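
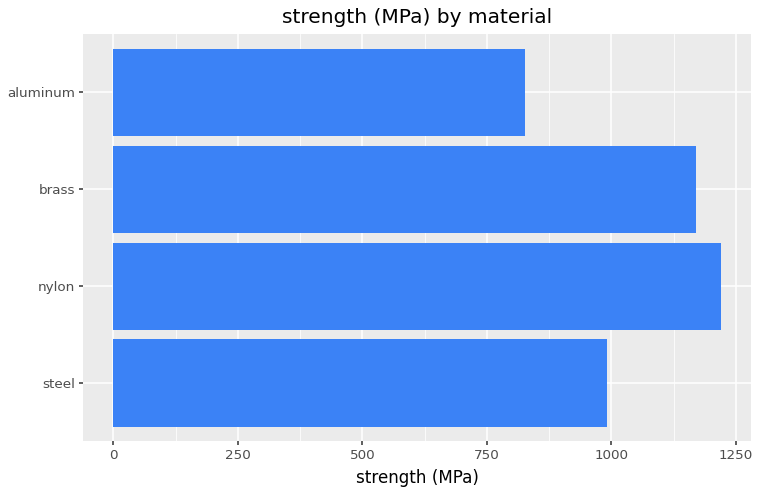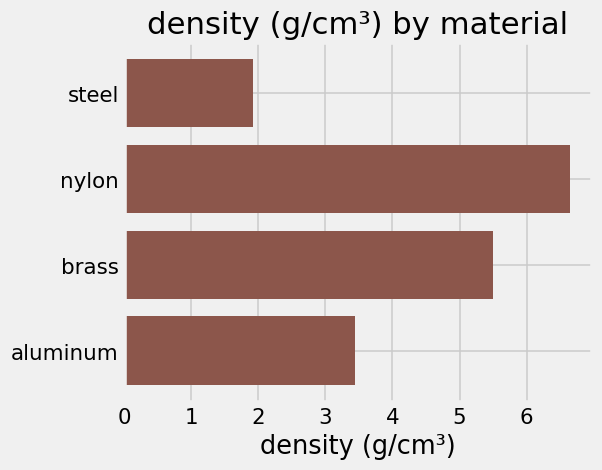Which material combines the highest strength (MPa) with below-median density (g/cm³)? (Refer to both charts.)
steel

Chart 2 median density (g/cm³) ≈ 4; below-median materials: steel, aluminum. Among those, steel has the highest strength (MPa) (≈ 1000).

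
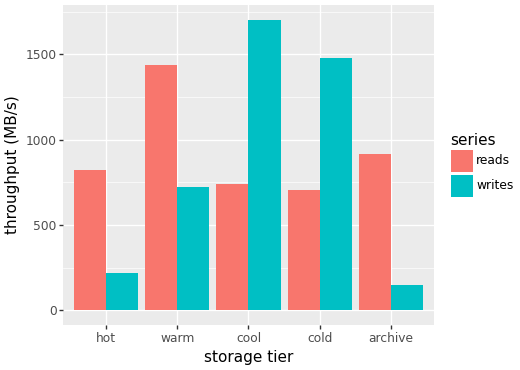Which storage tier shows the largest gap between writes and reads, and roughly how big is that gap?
cool: writes ≈ 1800, reads ≈ 800 → gap ≈ 1000. Next-largest (cold) is only ≈ 600.

cool, ≈ 1000 MB/s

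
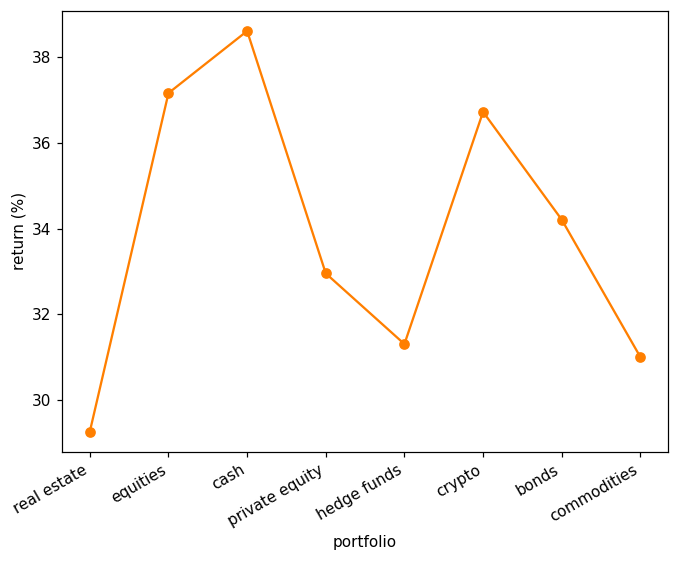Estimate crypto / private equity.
crypto ≈ 37, private equity ≈ 33; 37/33 ≈ 1.12.

≈ 1.12×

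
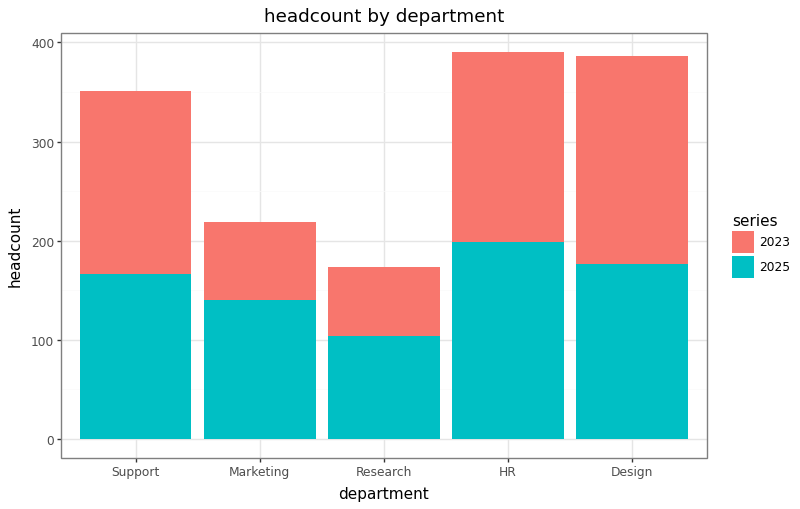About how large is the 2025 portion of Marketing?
≈ 150

2025 top ≈ 150, bottom ≈ 0; segment ≈ 150.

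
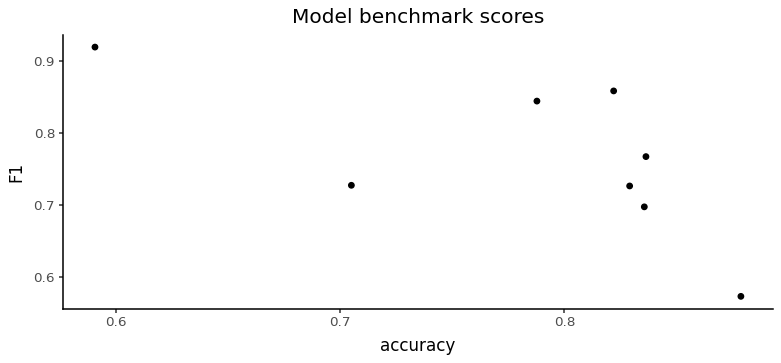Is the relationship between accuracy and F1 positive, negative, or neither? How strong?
negative, moderate

Points are negatively correlated; moderate (|r| ≈ 0.6).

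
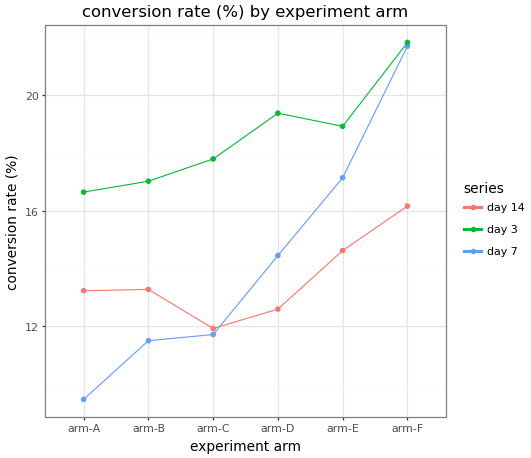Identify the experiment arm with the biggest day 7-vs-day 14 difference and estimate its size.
arm-F: day 7 ≈ 22, day 14 ≈ 16 → gap ≈ 6. Next-largest (arm-A) is only ≈ 4.

arm-F, ≈ 6 %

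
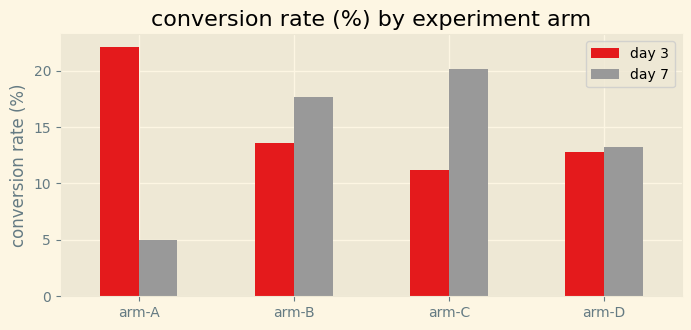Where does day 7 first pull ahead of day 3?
arm-A: day 7 ≈ 4 vs day 3 ≈ 22 (not yet); arm-B: day 7 ≈ 18 vs day 3 ≈ 14 (first crossover).

arm-B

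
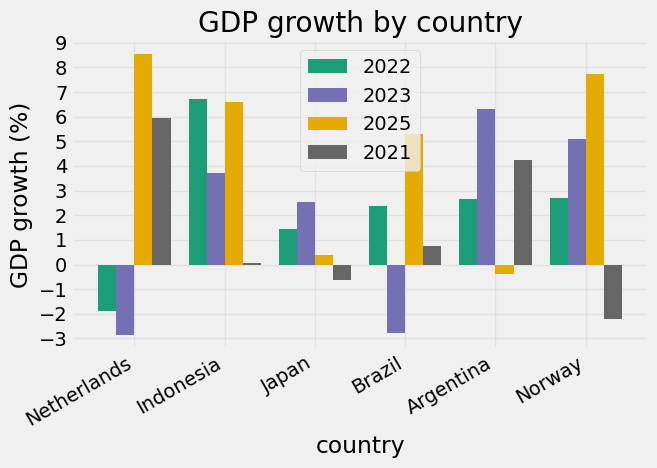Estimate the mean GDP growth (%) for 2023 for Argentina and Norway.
(6 + 5) / 2 ≈ 6.

≈ 6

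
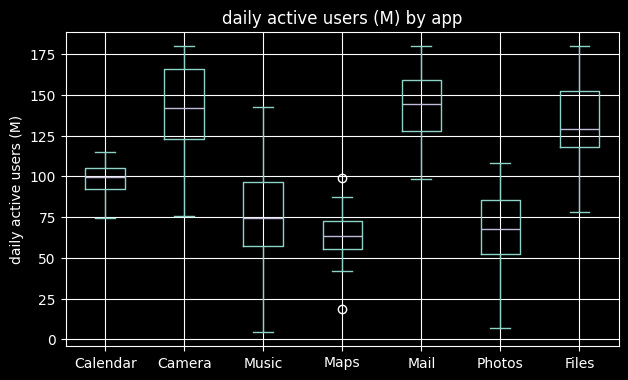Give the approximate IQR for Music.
Q3 ≈ 100, Q1 ≈ 60; IQR ≈ 40.

≈ 40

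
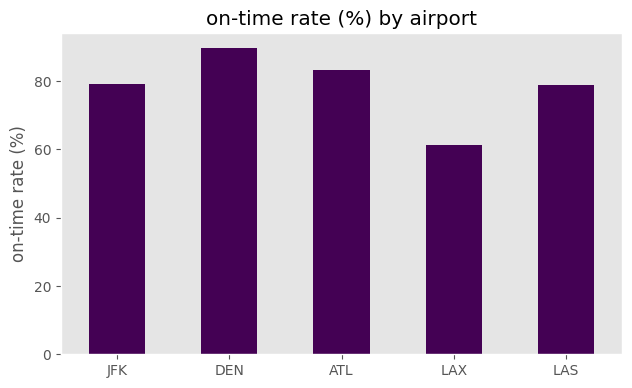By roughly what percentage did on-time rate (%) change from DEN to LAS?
DEN ≈ 90, LAS ≈ 80; (80 − 90) / 90 ≈ -11.1%.

≈ -11.1%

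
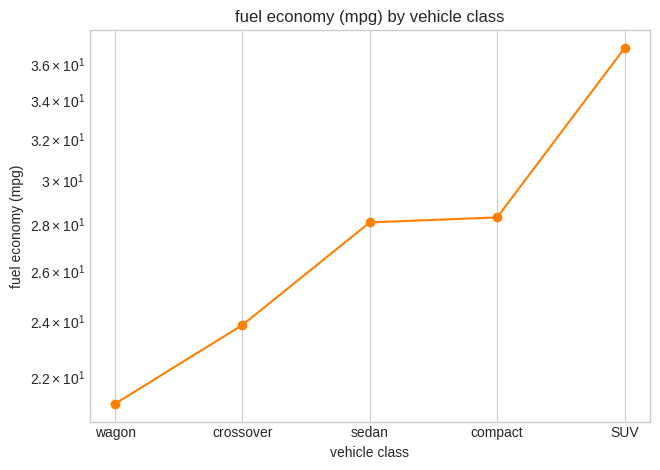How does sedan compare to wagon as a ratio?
≈ 1.27×

sedan ≈ 28, wagon ≈ 22; 28/22 ≈ 1.27.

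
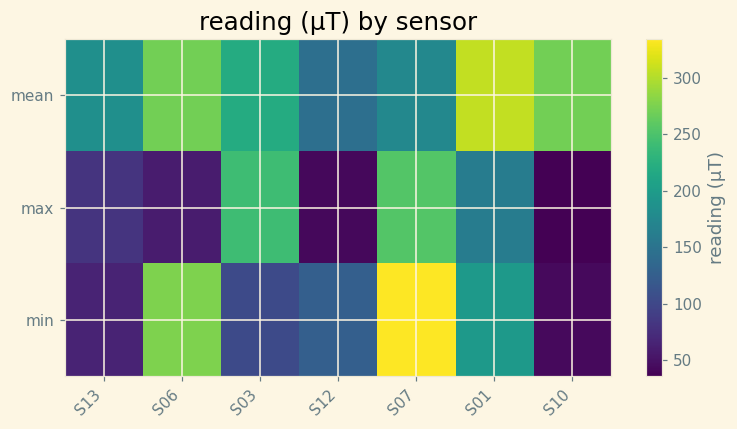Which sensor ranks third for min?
Top 4 for min: S07 ≈ 325, S06 ≈ 275, S01 ≈ 200, S12 ≈ 125.

S01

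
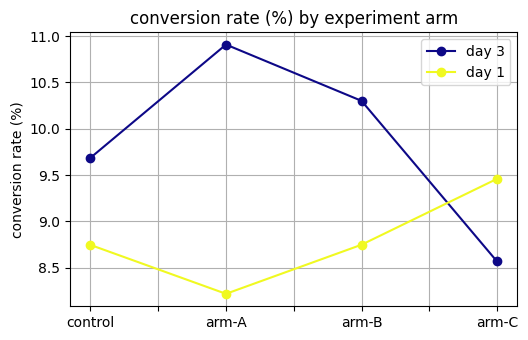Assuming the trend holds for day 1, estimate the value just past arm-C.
≈ 10.25

Last three: 8.0, 8.5, 9.5 → slope ≈ 0.75/step → next ≈ 10.25.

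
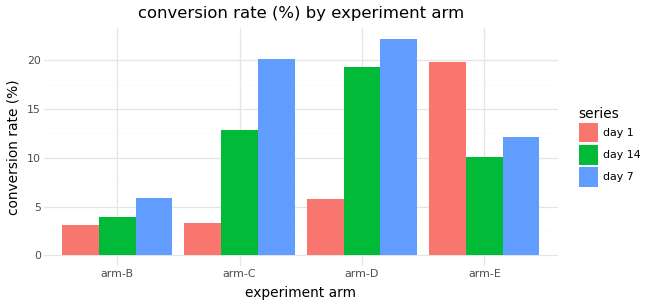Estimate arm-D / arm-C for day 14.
arm-D ≈ 20, arm-C ≈ 12; 20/12 ≈ 1.67.

≈ 1.67×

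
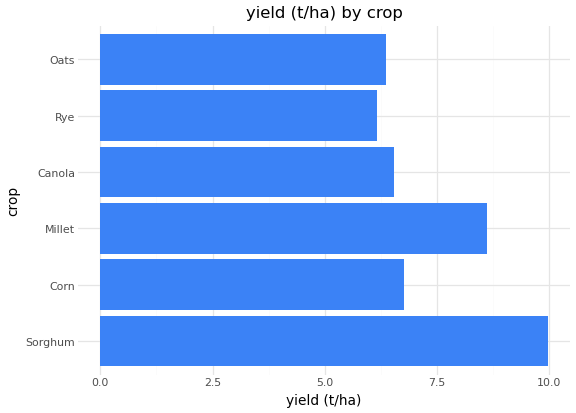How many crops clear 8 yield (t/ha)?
2

Above 8: Sorghum, Millet.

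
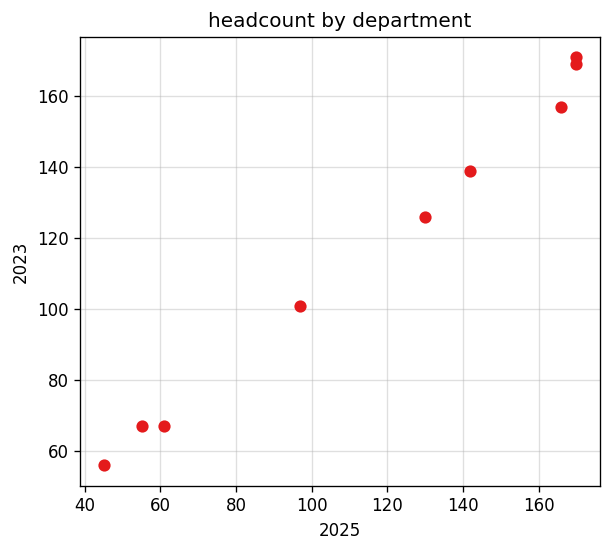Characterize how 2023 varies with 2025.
positive, strong

Points are positively correlated; strong (|r| ≈ 1.0).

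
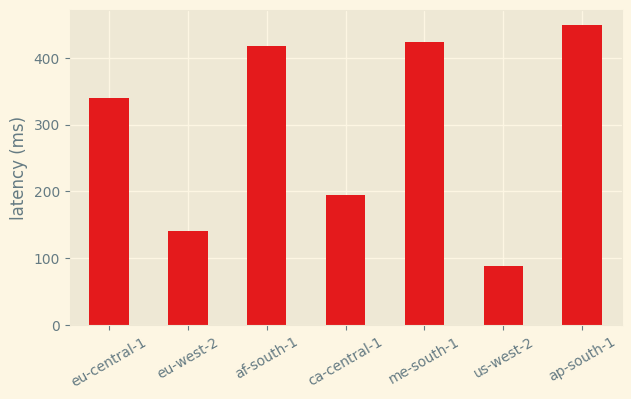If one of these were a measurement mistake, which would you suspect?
us-west-2 ≈ 100; the rest sit between ≈ 150 and ≈ 450.

us-west-2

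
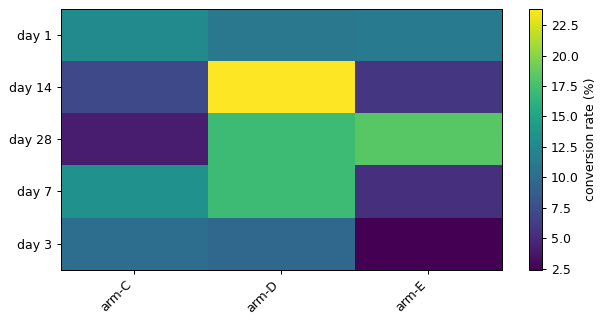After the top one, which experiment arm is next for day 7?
Top 3 for day 7: arm-D ≈ 18, arm-C ≈ 14, arm-E ≈ 6.

arm-C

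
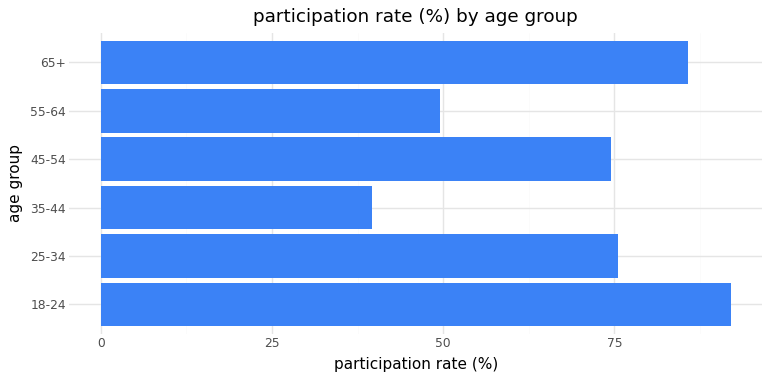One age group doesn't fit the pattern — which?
35-44 ≈ 40; the rest sit between ≈ 50 and ≈ 90.

35-44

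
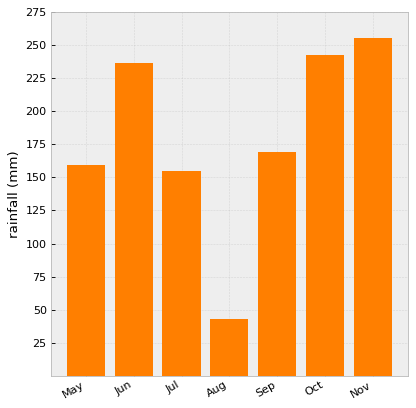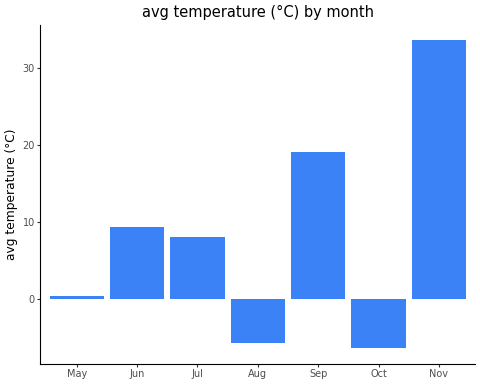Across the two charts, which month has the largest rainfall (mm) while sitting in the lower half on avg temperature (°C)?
Chart 2 median avg temperature (°C) ≈ 10; below-median months: May, Aug, Oct. Among those, Oct has the highest rainfall (mm) (≈ 250).

Oct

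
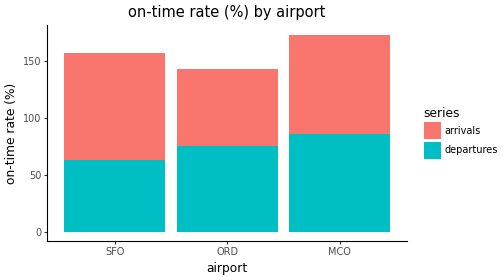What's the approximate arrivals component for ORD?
arrivals top ≈ 140, bottom ≈ 80; segment ≈ 60.

≈ 60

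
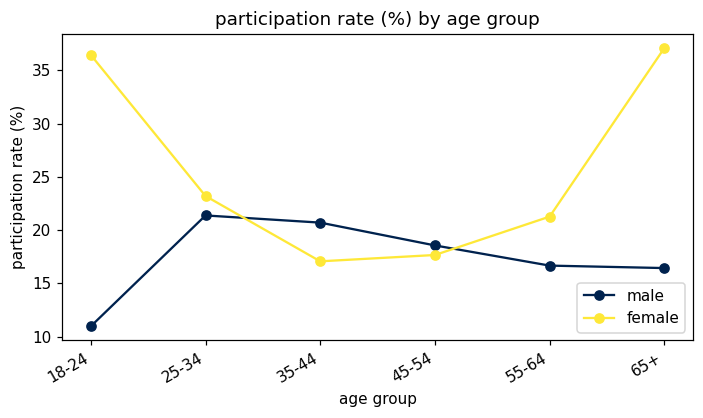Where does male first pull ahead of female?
35-44

25-34: male ≈ 20 vs female ≈ 25 (not yet); 35-44: male ≈ 20 vs female ≈ 15 (first crossover).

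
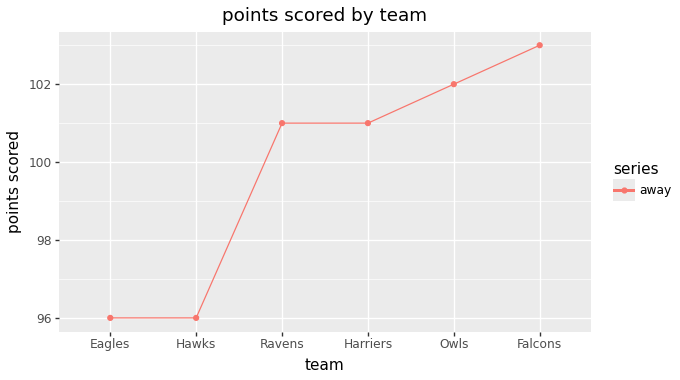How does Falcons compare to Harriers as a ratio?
≈ 1.02×

Falcons ≈ 103, Harriers ≈ 101; 103/101 ≈ 1.02.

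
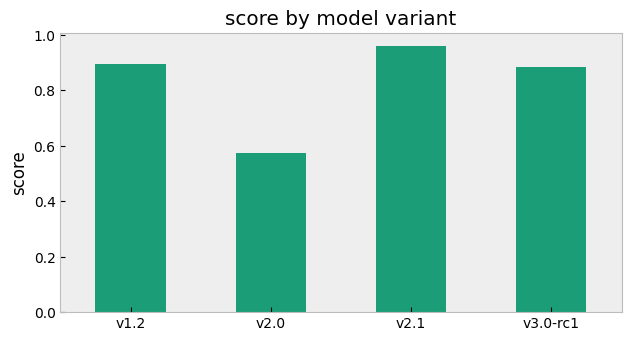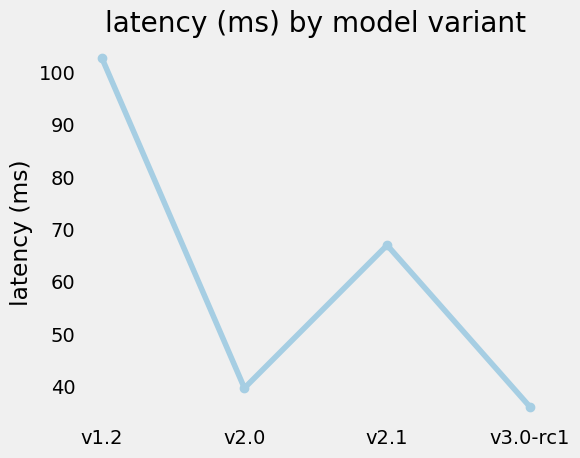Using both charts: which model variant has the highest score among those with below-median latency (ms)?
v3.0-rc1

Chart 2 median latency (ms) ≈ 50; below-median model variants: v2.0, v3.0-rc1. Among those, v3.0-rc1 has the highest score (≈ 0.9).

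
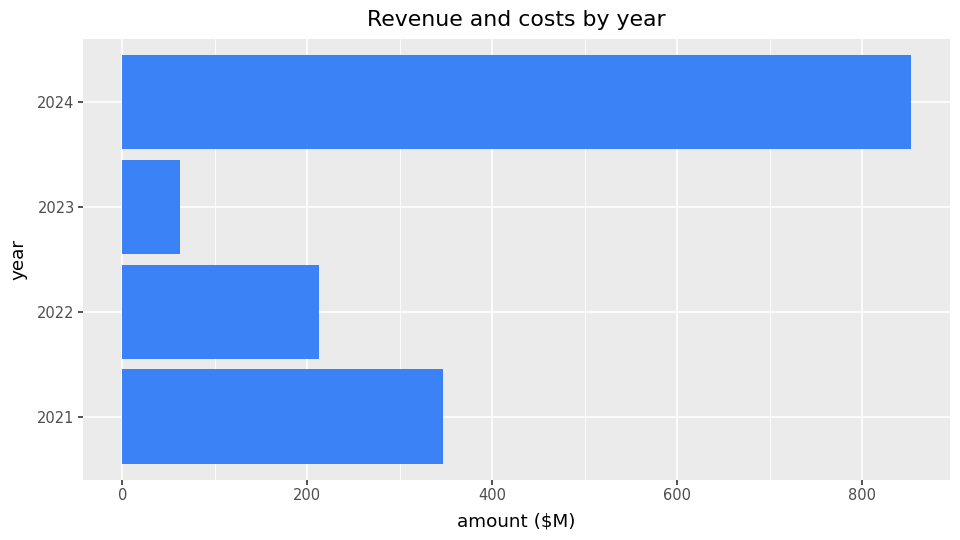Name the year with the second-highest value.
2021

Top 3: 2024 ≈ 900, 2021 ≈ 300, 2022 ≈ 200.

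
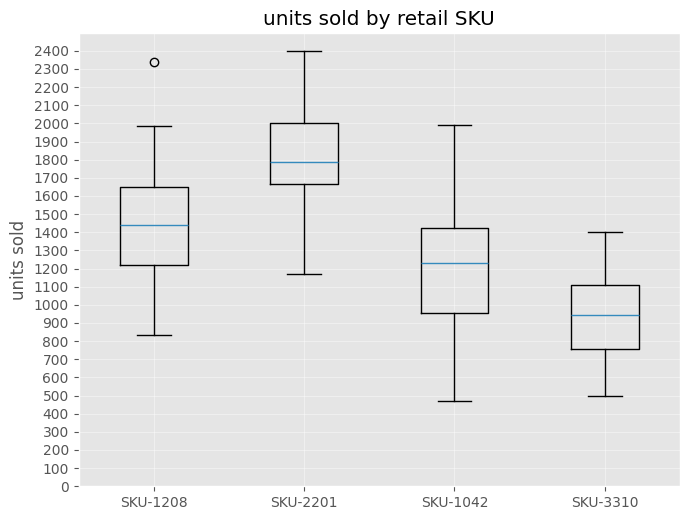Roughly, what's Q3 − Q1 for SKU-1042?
Q3 ≈ 1400, Q1 ≈ 1000; IQR ≈ 400.

≈ 400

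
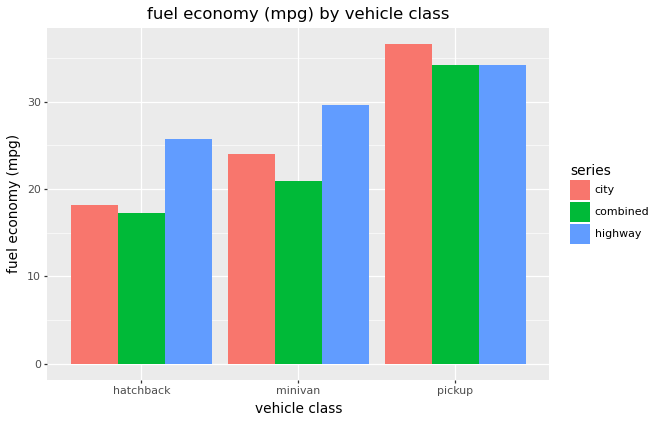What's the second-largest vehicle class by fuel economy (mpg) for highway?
minivan

Top 3 for highway: pickup ≈ 35, minivan ≈ 30, hatchback ≈ 25.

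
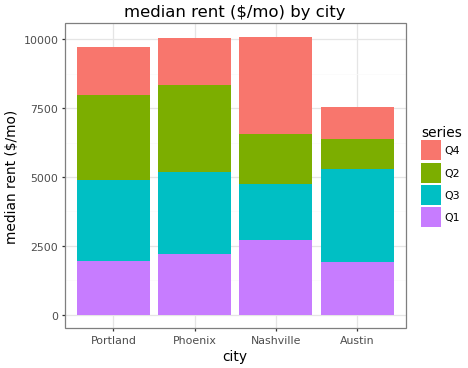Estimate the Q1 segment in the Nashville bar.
Q1 top ≈ 3000, bottom ≈ 0; segment ≈ 3000.

≈ 3000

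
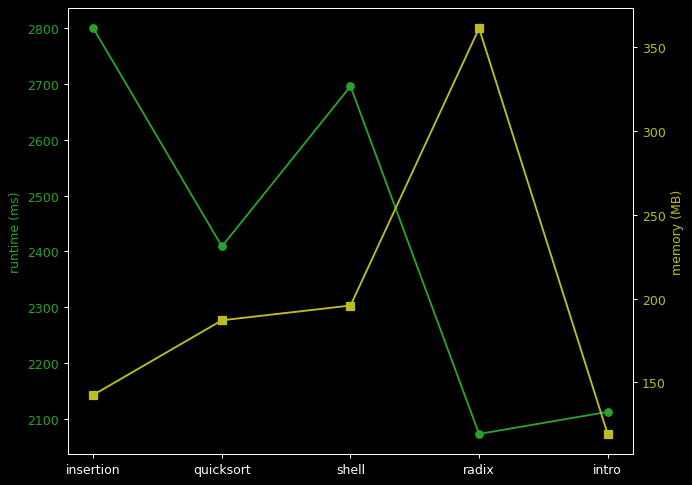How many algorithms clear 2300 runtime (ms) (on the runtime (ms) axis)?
3

Above 2300: insertion, quicksort, shell.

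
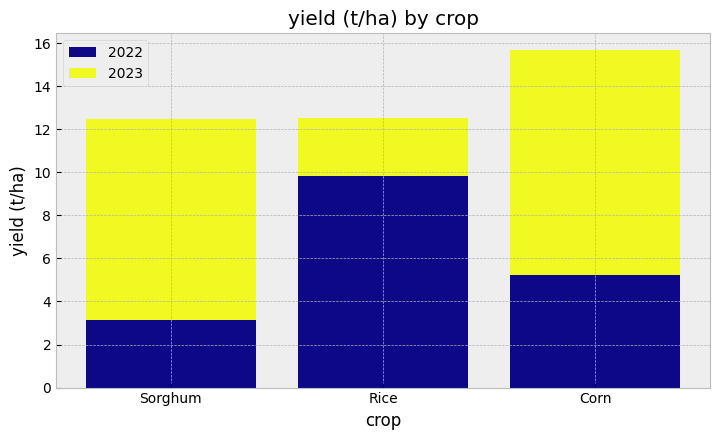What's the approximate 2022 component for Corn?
≈ 6

2022 top ≈ 6, bottom ≈ 0; segment ≈ 6.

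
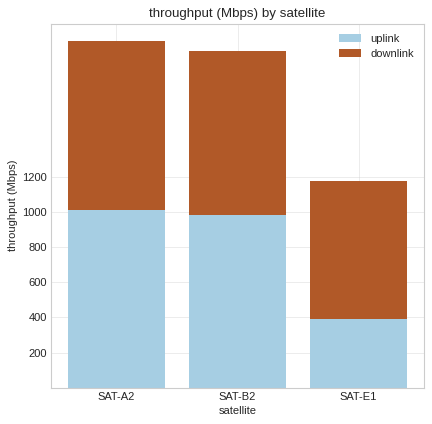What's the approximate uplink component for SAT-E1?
≈ 400

uplink top ≈ 400, bottom ≈ 0; segment ≈ 400.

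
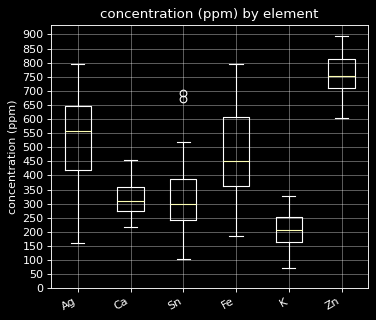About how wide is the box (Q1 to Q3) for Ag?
Q3 ≈ 650, Q1 ≈ 400; IQR ≈ 250.

≈ 250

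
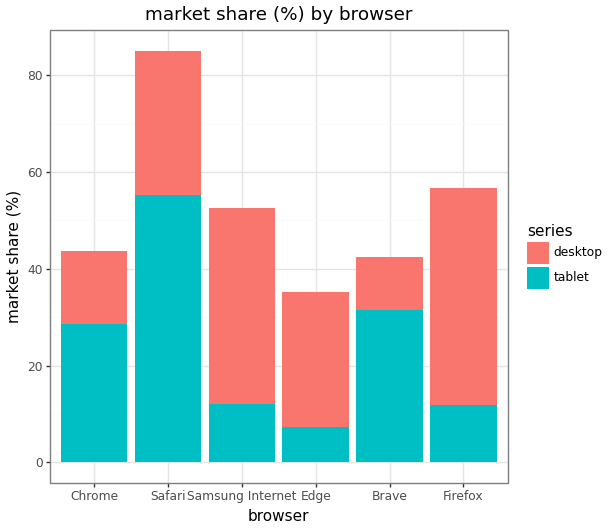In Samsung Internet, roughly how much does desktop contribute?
desktop top ≈ 50, bottom ≈ 10; segment ≈ 40.

≈ 40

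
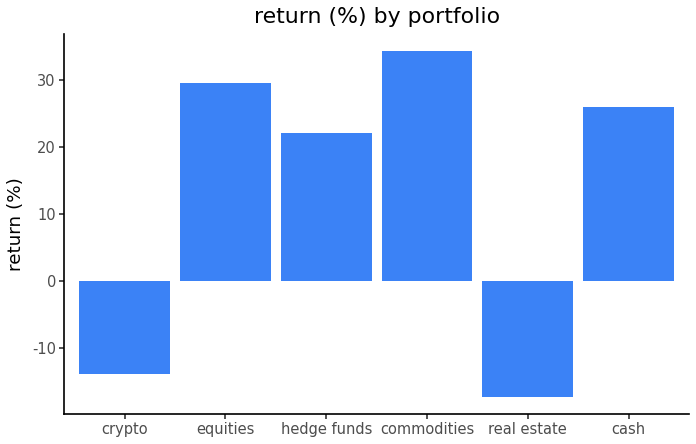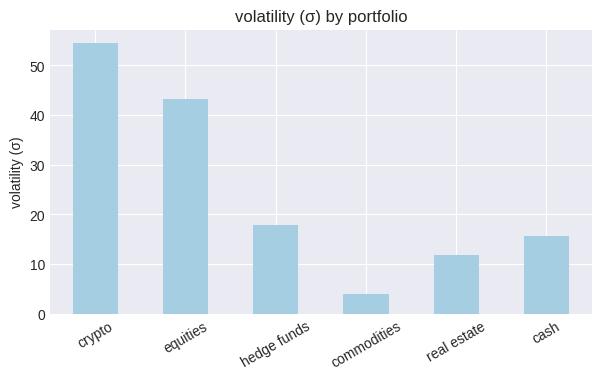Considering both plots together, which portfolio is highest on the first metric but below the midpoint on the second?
Chart 2 median volatility (σ) ≈ 15; below-median portfolios: commodities, real estate, cash. Among those, commodities has the highest return (%) (≈ 35).

commodities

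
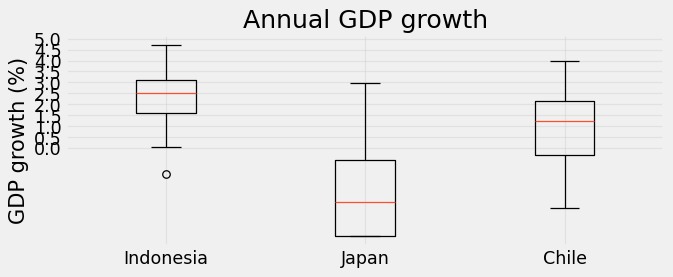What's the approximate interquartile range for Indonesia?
Q3 ≈ 3.0, Q1 ≈ 1.5; IQR ≈ 1.5.

≈ 1.5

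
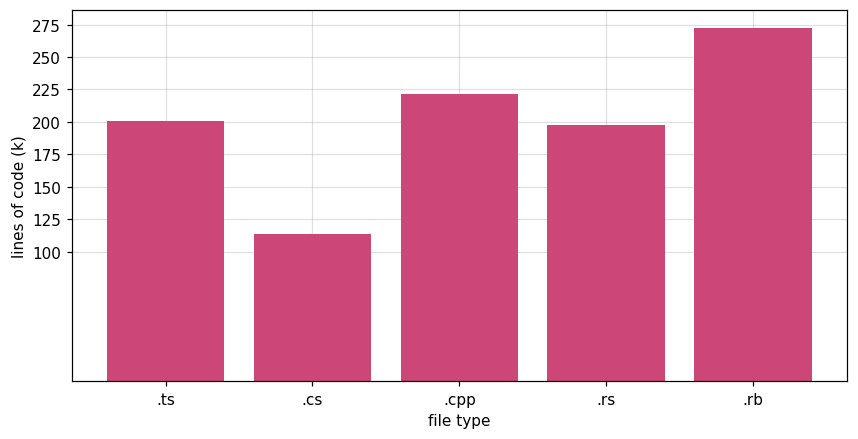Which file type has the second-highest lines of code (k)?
Top 3: .rb ≈ 275, .cpp ≈ 225, .ts ≈ 200.

.cpp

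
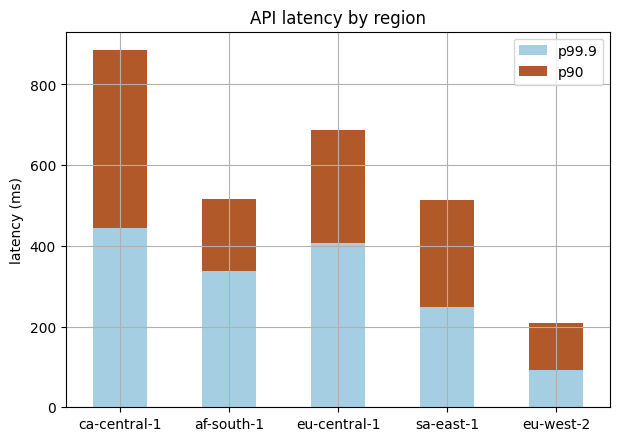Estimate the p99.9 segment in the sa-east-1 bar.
p99.9 top ≈ 200, bottom ≈ 0; segment ≈ 200.

≈ 200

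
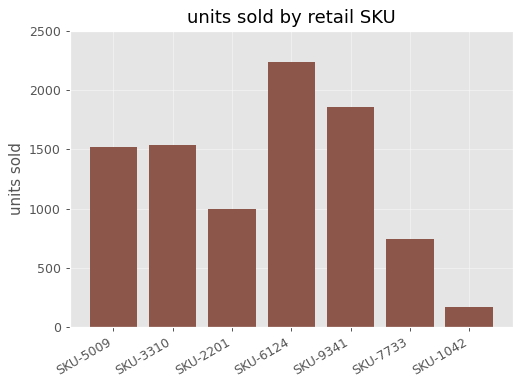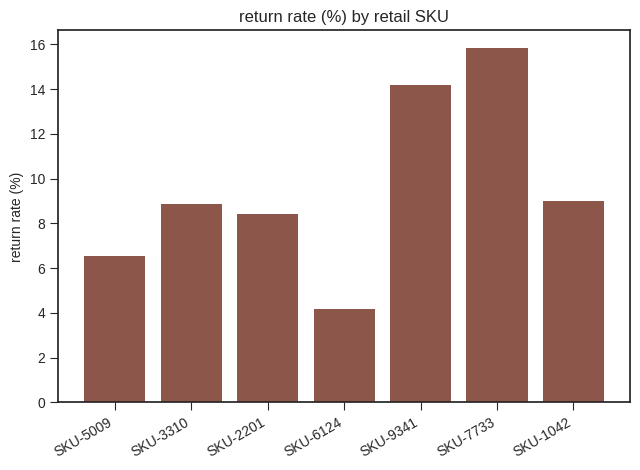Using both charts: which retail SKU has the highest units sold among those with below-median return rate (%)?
SKU-6124

Chart 2 median return rate (%) ≈ 8; below-median retail SKUs: SKU-5009, SKU-2201, SKU-6124. Among those, SKU-6124 has the highest units sold (≈ 2000).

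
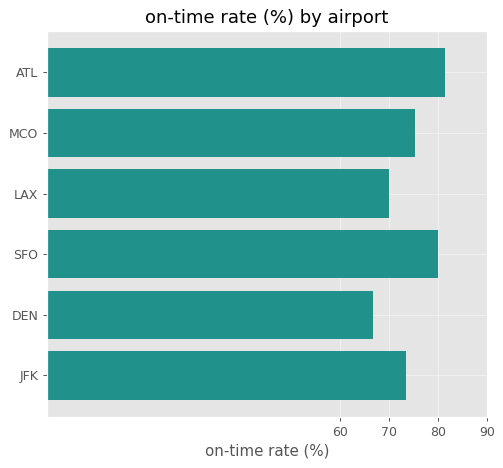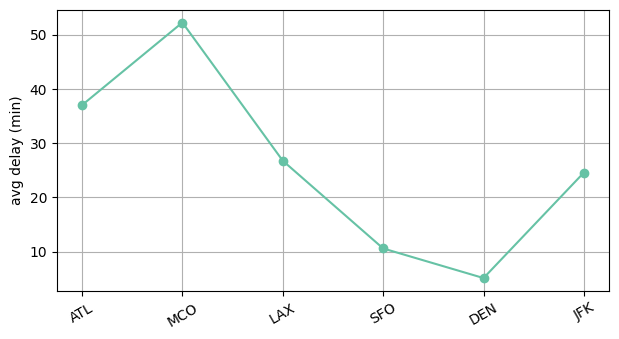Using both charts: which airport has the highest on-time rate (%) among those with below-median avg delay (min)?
SFO

Chart 2 median avg delay (min) ≈ 25; below-median airports: SFO, DEN, JFK. Among those, SFO has the highest on-time rate (%) (≈ 80).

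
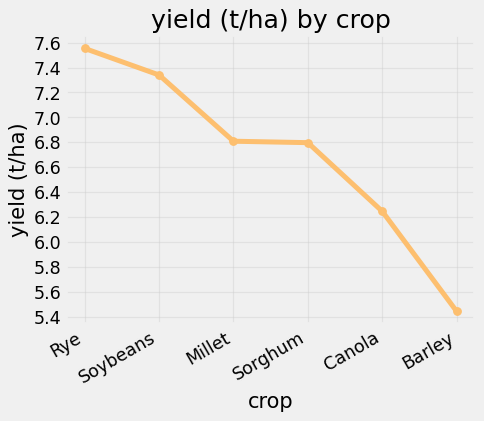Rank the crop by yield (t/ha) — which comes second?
Soybeans

Top 3: Rye ≈ 7.6, Soybeans ≈ 7.4, Millet ≈ 6.8.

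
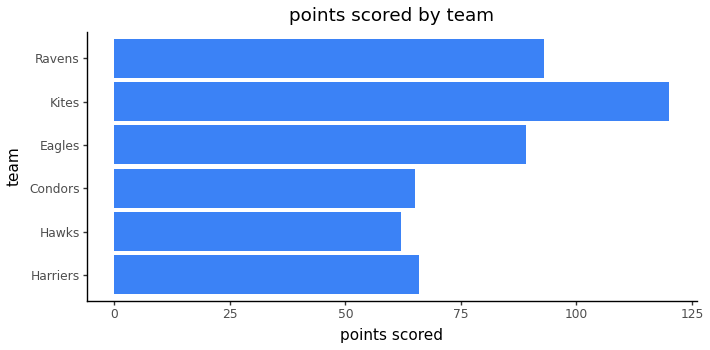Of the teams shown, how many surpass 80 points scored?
Above 80: Eagles, Kites, Ravens.

3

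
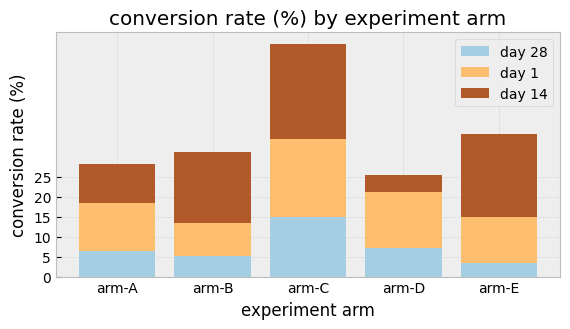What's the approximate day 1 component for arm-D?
day 1 top ≈ 20, bottom ≈ 5; segment ≈ 15.

≈ 15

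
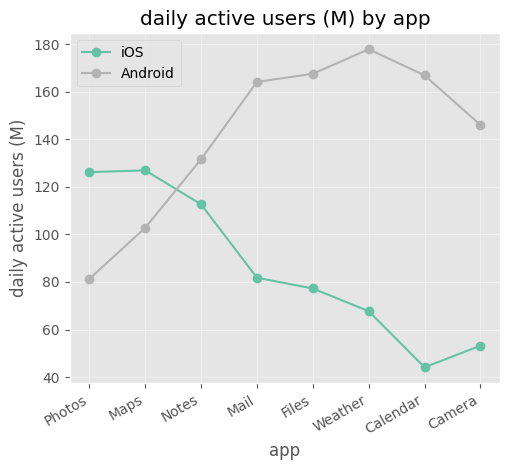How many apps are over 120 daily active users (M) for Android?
Above 120: Notes, Mail, Files, Weather, Calendar, Camera.

6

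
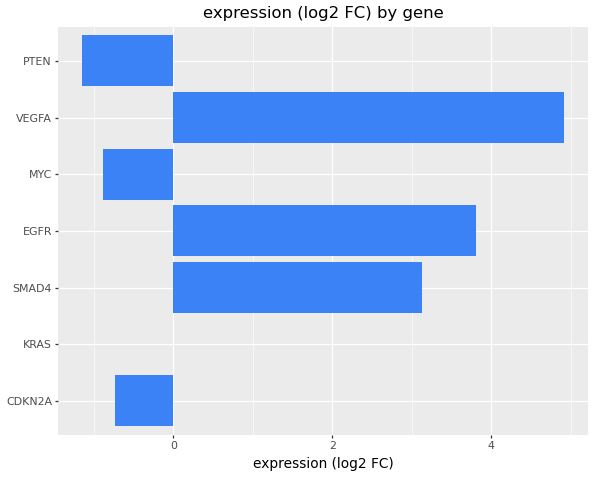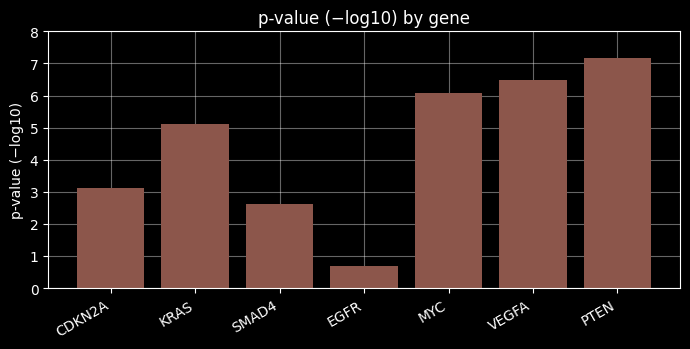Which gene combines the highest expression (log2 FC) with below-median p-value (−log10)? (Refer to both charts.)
Chart 2 median p-value (−log10) ≈ 5; below-median genes: CDKN2A, SMAD4, EGFR. Among those, EGFR has the highest expression (log2 FC) (≈ 4).

EGFR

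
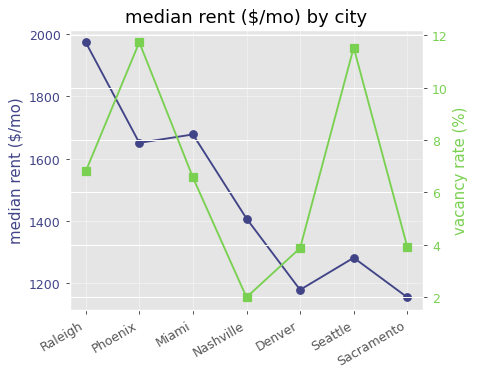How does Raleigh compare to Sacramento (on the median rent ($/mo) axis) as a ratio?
≈ 1.67×

Raleigh ≈ 2000, Sacramento ≈ 1200; 2000/1200 ≈ 1.67.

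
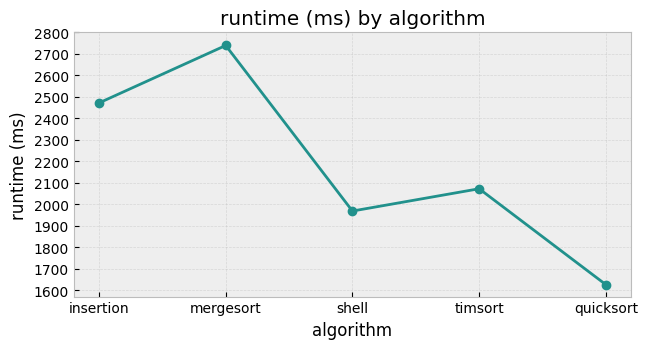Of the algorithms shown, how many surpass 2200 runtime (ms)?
2

Above 2200: insertion, mergesort.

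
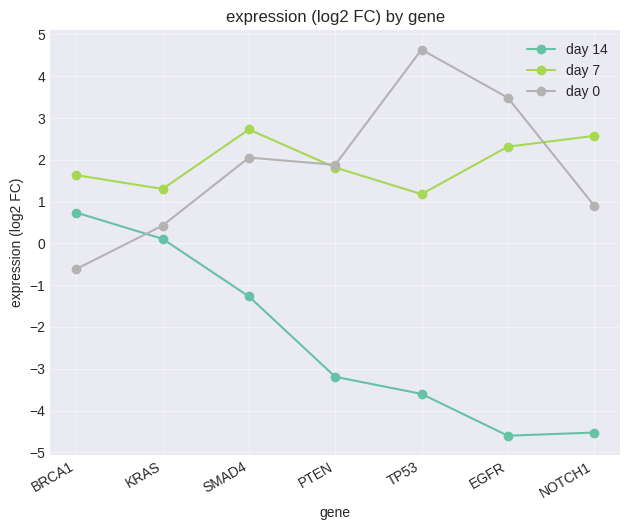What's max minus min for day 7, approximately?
≈ 2

Max SMAD4 ≈ 3, min TP53 ≈ 1; range ≈ 2.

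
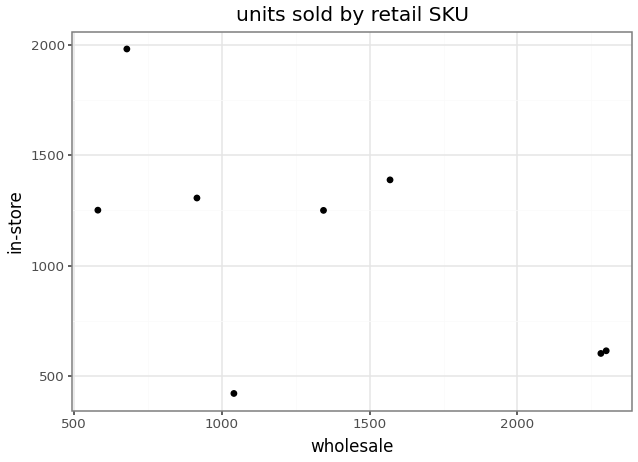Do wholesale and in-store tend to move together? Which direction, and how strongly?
Points are negatively correlated; moderate (|r| ≈ 0.6).

negative, moderate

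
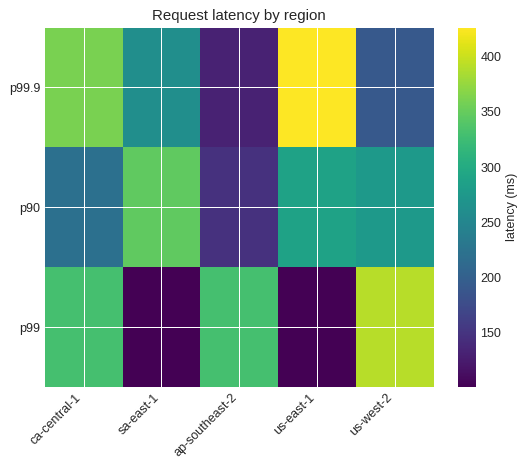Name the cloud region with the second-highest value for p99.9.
Top 3 for p99.9: us-east-1 ≈ 450, ca-central-1 ≈ 350, sa-east-1 ≈ 250.

ca-central-1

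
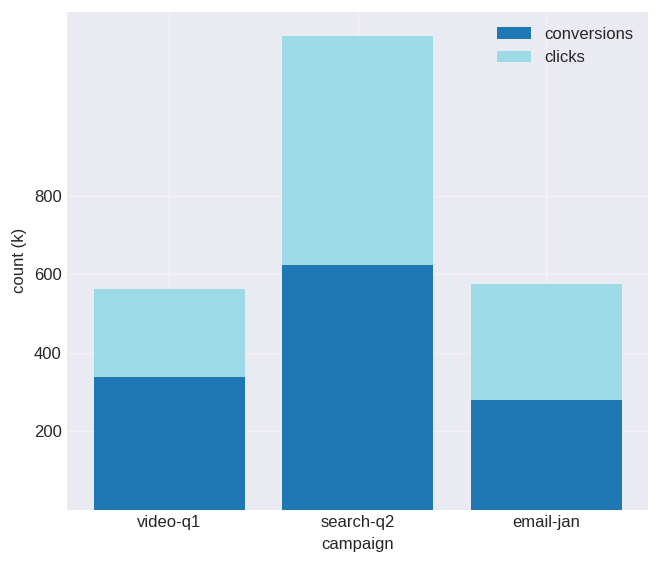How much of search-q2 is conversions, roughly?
conversions top ≈ 600, bottom ≈ 0; segment ≈ 600.

≈ 600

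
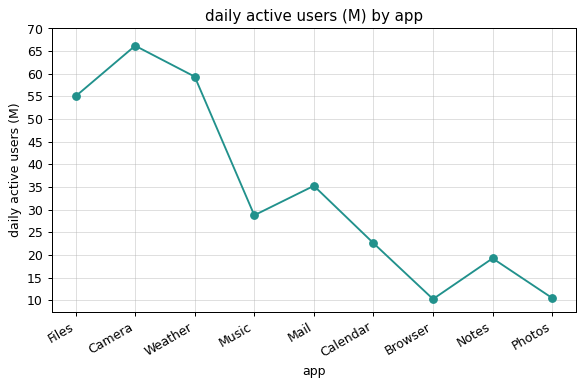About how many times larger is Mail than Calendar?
Mail ≈ 35, Calendar ≈ 25; 35/25 ≈ 1.4.

≈ 1.4×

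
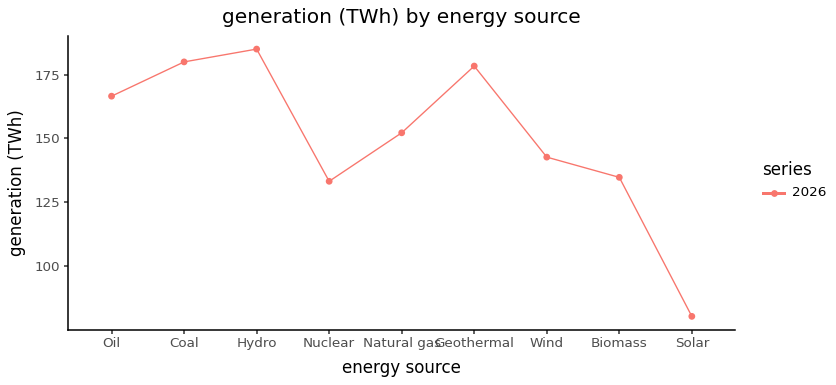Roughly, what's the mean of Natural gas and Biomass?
(150 + 130) / 2 ≈ 140.

≈ 140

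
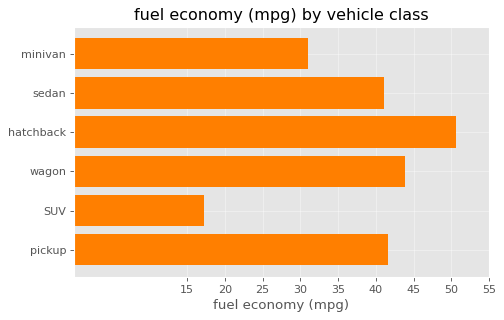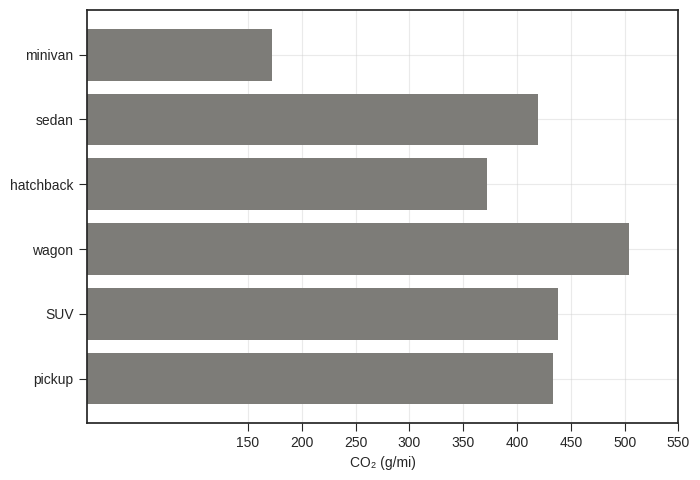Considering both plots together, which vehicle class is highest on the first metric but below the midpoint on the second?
Chart 2 median CO₂ (g/mi) ≈ 450; below-median vehicle classes: minivan, sedan, hatchback. Among those, hatchback has the highest fuel economy (mpg) (≈ 50).

hatchback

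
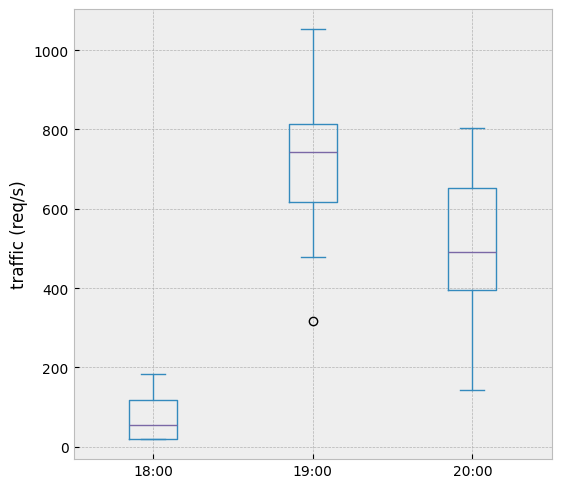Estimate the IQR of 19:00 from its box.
Q3 ≈ 800, Q1 ≈ 600; IQR ≈ 200.

≈ 200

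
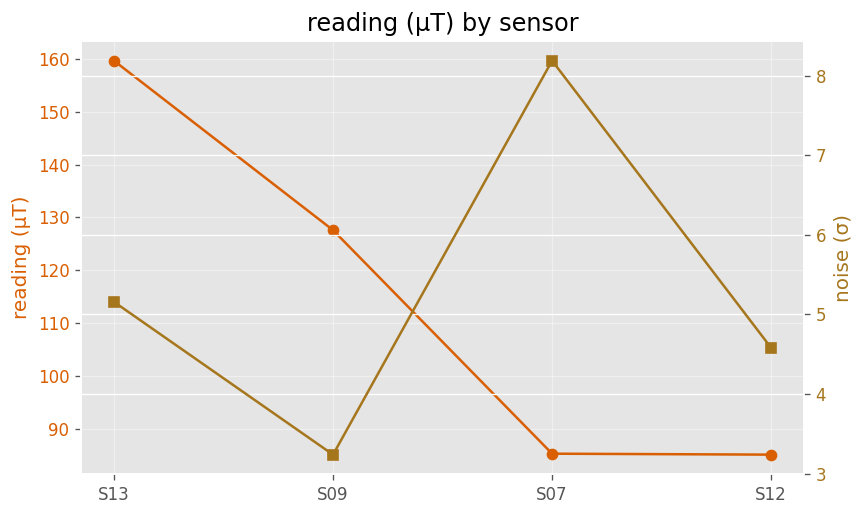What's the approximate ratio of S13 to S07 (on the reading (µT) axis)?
≈ 1.78×

S13 ≈ 160, S07 ≈ 90; 160/90 ≈ 1.78.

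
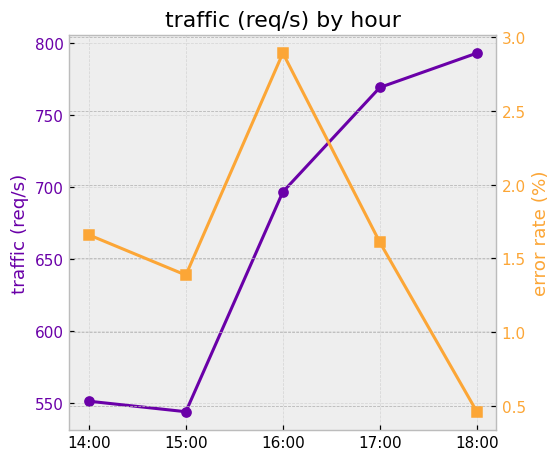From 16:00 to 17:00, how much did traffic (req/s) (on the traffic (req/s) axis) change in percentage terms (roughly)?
≈ +10.7%

16:00 ≈ 700, 17:00 ≈ 775; (775 − 700) / 700 ≈ +10.7%.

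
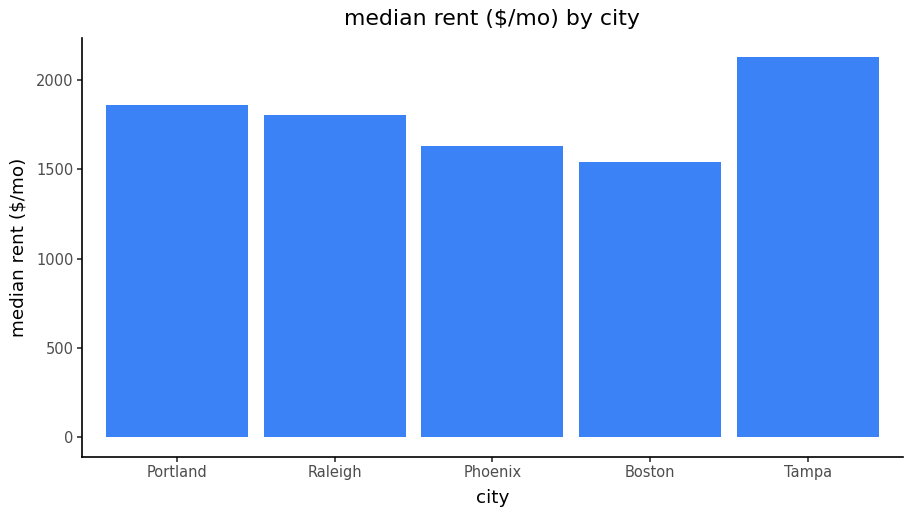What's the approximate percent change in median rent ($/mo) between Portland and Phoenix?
Portland ≈ 1800, Phoenix ≈ 1600; (1600 − 1800) / 1800 ≈ -11.1%.

≈ -11.1%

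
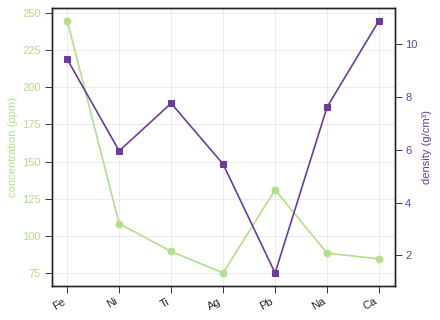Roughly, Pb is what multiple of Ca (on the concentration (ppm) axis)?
Pb ≈ 140, Ca ≈ 80; 140/80 ≈ 1.75.

≈ 1.75×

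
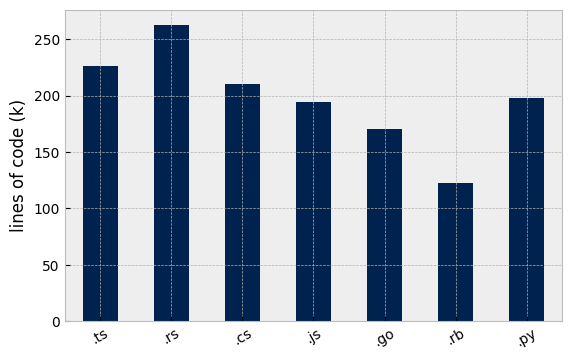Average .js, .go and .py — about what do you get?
(200 + 175 + 200) / 3 ≈ 192.

≈ 192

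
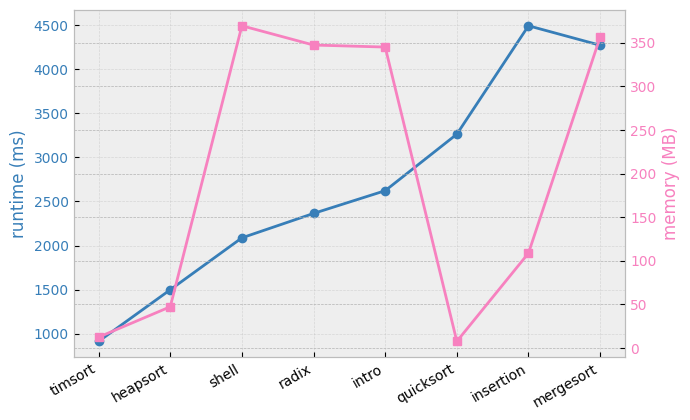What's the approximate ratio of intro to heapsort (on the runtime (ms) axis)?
≈ 1.67×

intro ≈ 2500, heapsort ≈ 1500; 2500/1500 ≈ 1.67.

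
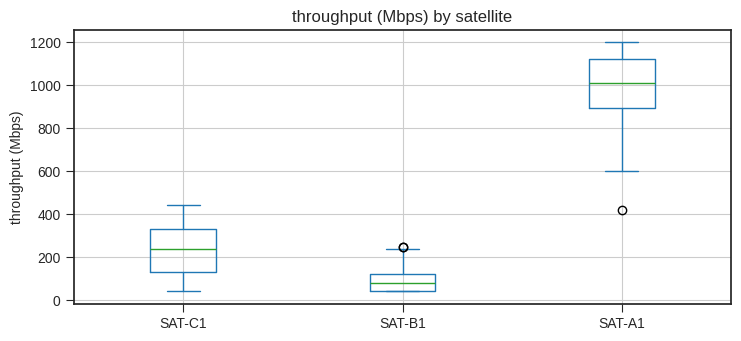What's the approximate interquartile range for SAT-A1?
≈ 200

Q3 ≈ 1100, Q1 ≈ 900; IQR ≈ 200.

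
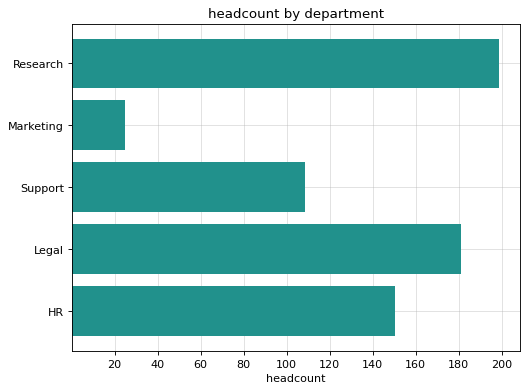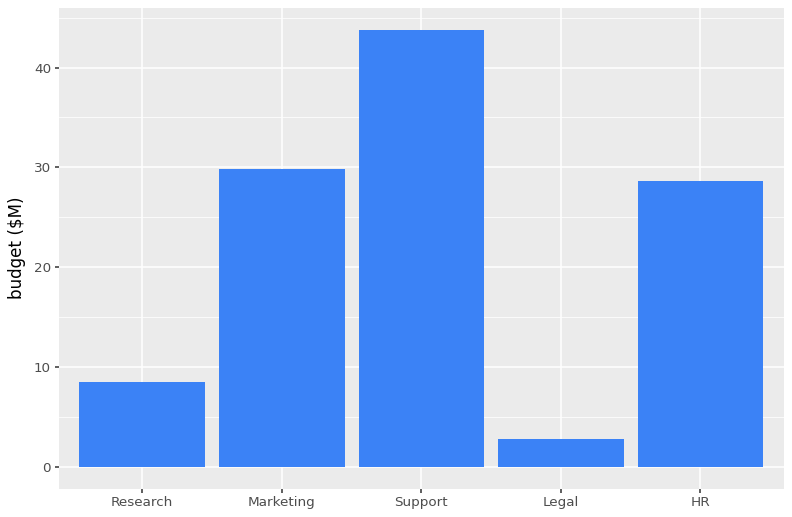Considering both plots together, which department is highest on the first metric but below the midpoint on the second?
Research

Chart 2 median budget ($M) ≈ 30; below-median departments: Research, Legal. Among those, Research has the highest headcount (≈ 200).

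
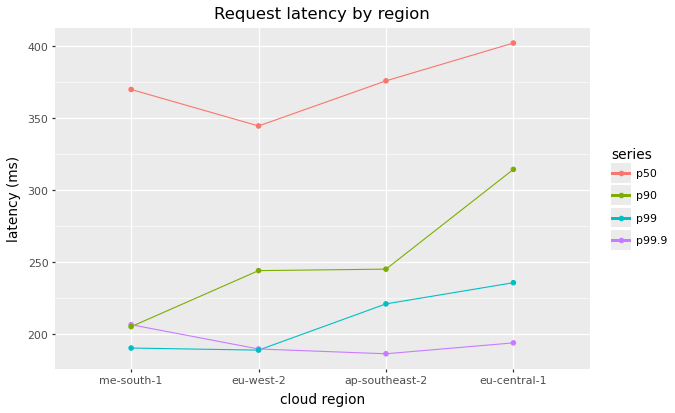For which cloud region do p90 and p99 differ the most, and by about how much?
eu-central-1, ≈ 80 ms

eu-central-1: p90 ≈ 320, p99 ≈ 240 → gap ≈ 80. Next-largest (eu-west-2) is only ≈ 60.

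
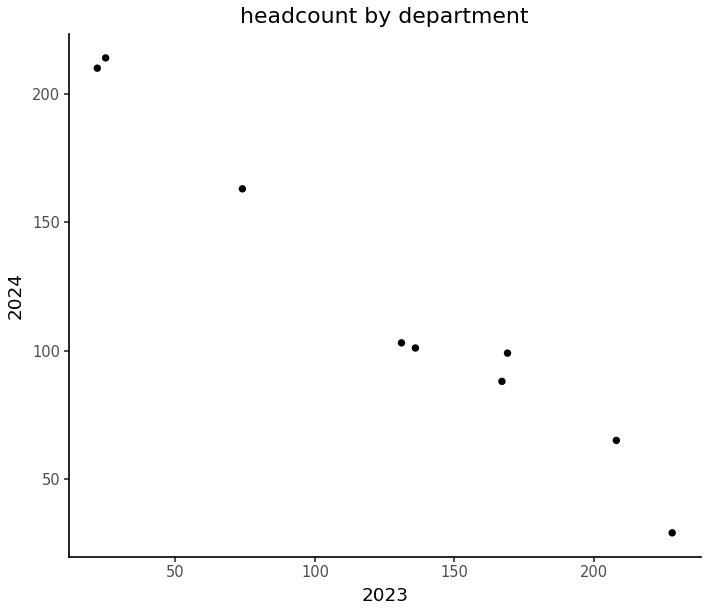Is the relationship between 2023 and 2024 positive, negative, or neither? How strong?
negative, strong

Points are negatively correlated; strong (|r| ≈ 1.0).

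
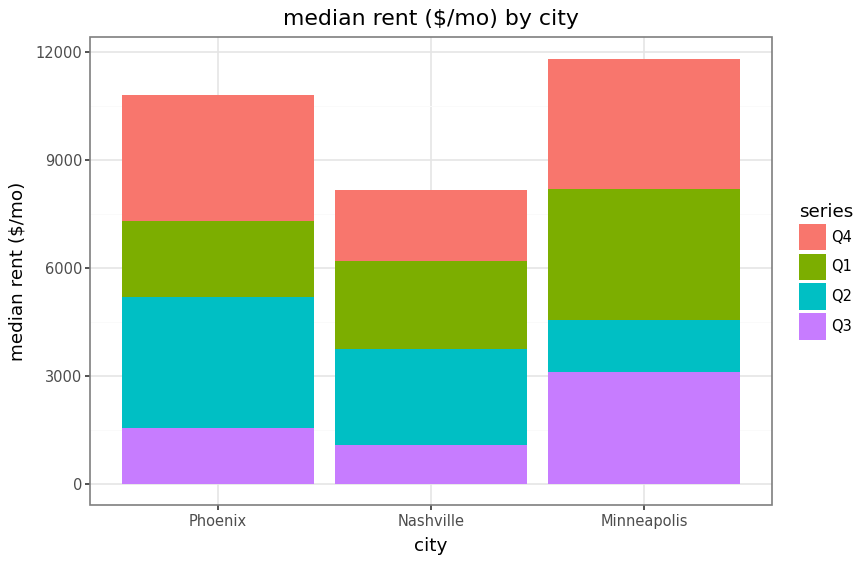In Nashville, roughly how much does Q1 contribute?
≈ 2000

Q1 top ≈ 6000, bottom ≈ 4000; segment ≈ 2000.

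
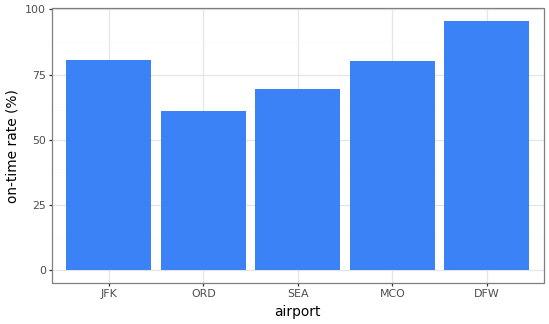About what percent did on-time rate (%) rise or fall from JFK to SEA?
JFK ≈ 80, SEA ≈ 70; (70 − 80) / 80 ≈ -12.5%.

≈ -12.5%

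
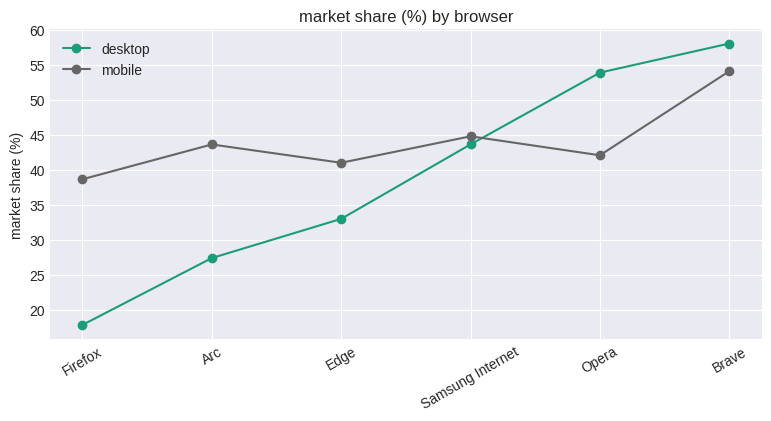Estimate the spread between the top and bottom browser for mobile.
≈ 15

Max Brave ≈ 55, min Firefox ≈ 40; range ≈ 15.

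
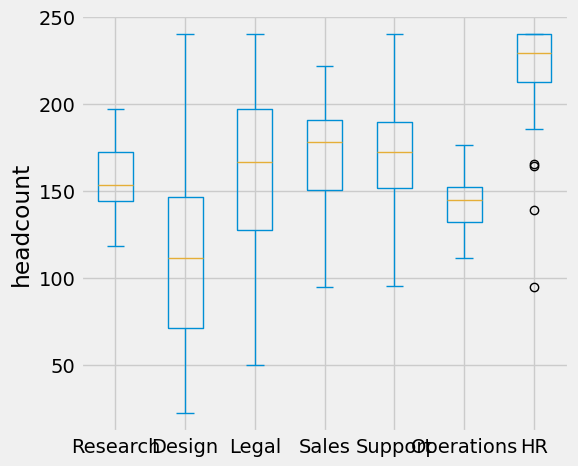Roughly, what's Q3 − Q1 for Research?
Q3 ≈ 170, Q1 ≈ 140; IQR ≈ 30.

≈ 30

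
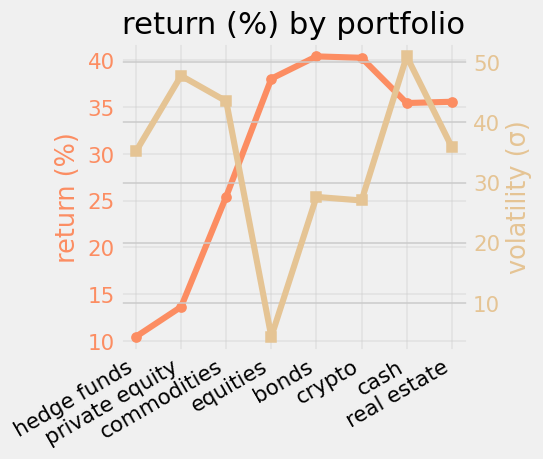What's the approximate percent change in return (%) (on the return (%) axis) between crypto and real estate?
≈ -12.5%

crypto ≈ 40, real estate ≈ 35; (35 − 40) / 40 ≈ -12.5%.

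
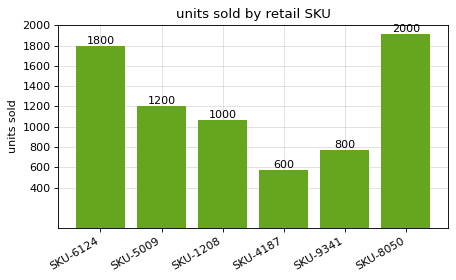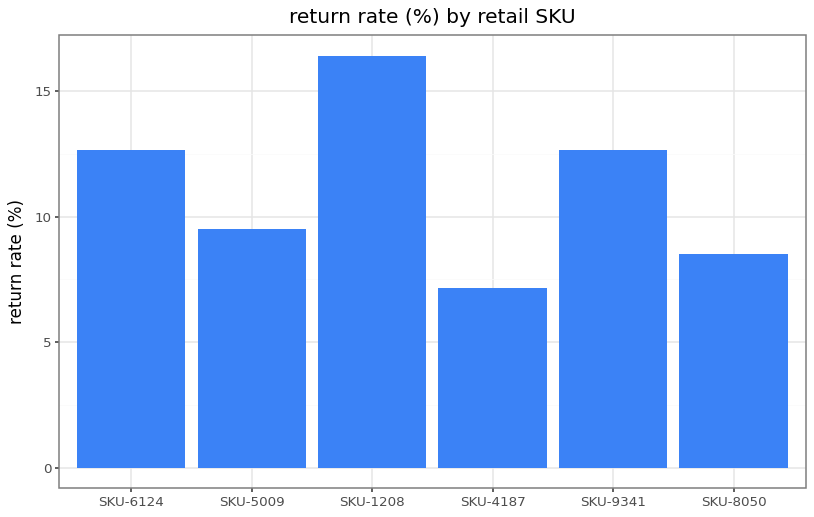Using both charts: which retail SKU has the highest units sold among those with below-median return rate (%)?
SKU-8050

Chart 2 median return rate (%) ≈ 12; below-median retail SKUs: SKU-5009, SKU-4187, SKU-8050. Among those, SKU-8050 has the highest units sold (≈ 2000).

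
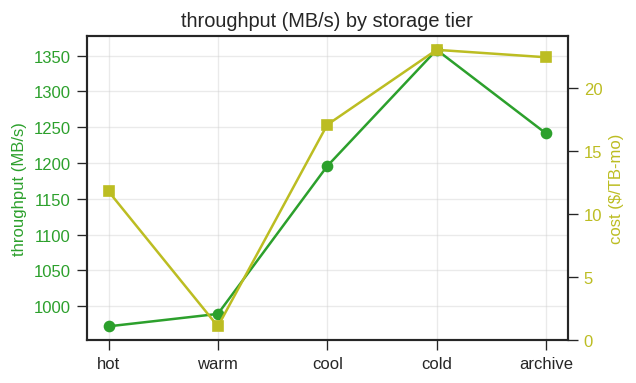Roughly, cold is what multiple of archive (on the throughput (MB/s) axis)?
≈ 1.08×

cold ≈ 1350, archive ≈ 1250; 1350/1250 ≈ 1.08.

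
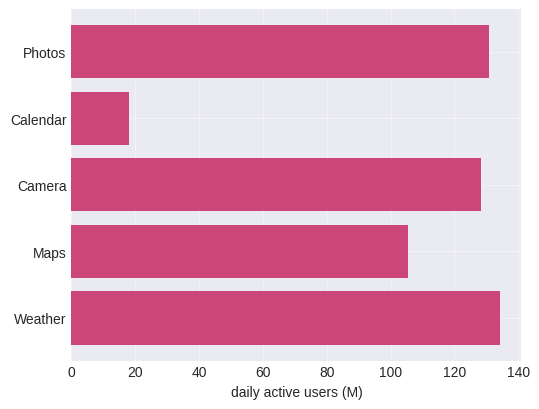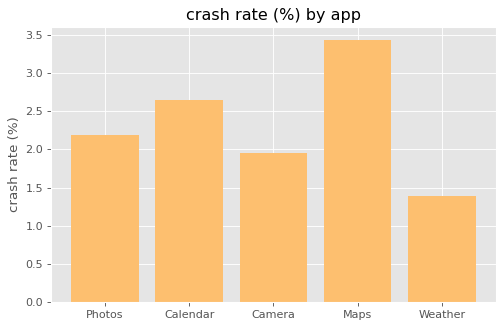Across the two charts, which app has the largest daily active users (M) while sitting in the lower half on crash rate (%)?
Weather

Chart 2 median crash rate (%) ≈ 2; below-median apps: Camera, Weather. Among those, Weather has the highest daily active users (M) (≈ 140).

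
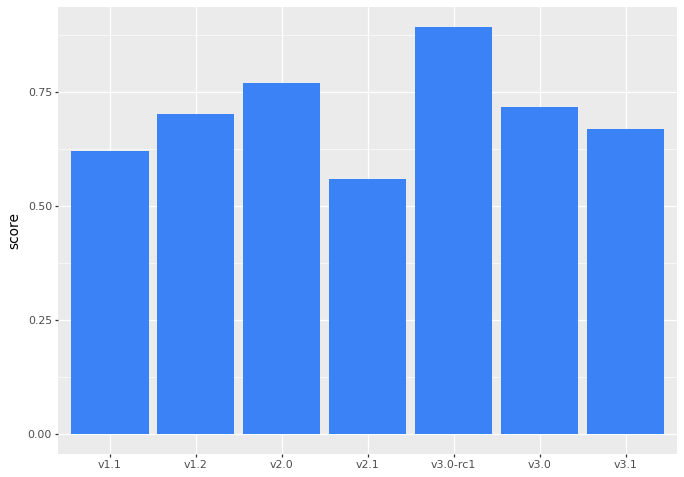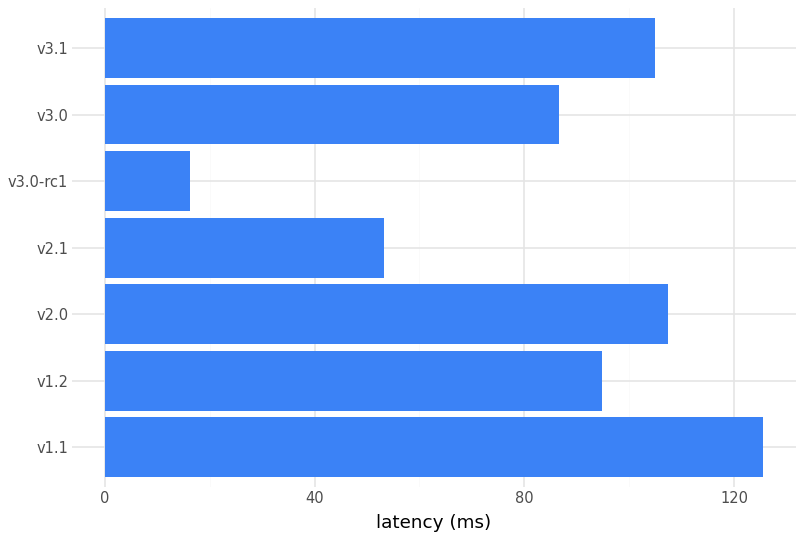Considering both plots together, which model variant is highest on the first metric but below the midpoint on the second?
Chart 2 median latency (ms) ≈ 100; below-median model variants: v2.1, v3.0-rc1, v3.0. Among those, v3.0-rc1 has the highest score (≈ 0.9).

v3.0-rc1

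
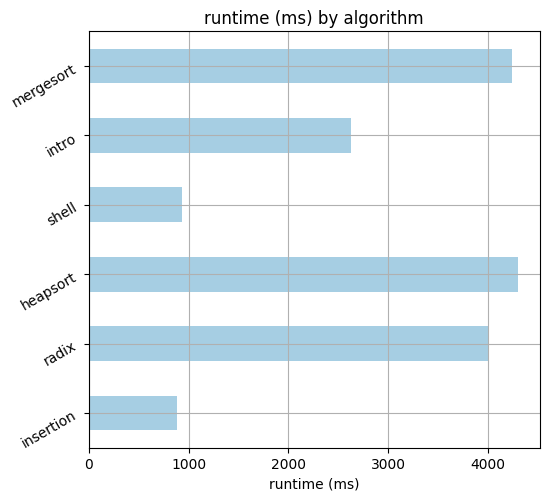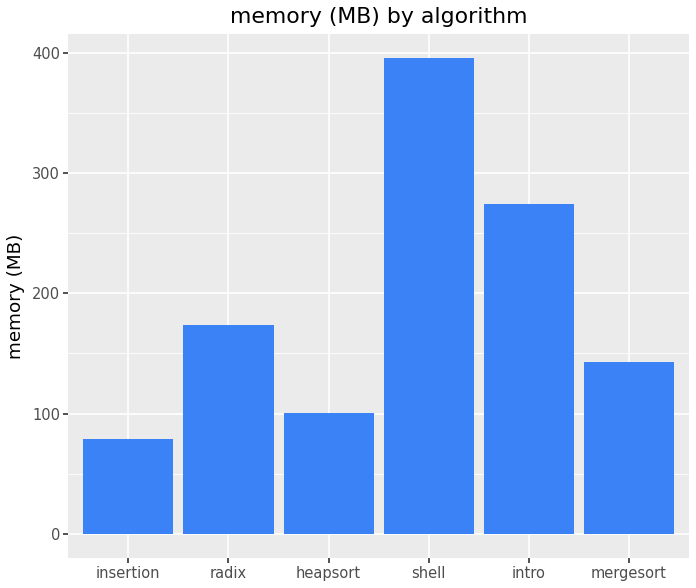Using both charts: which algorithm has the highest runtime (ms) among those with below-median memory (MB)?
heapsort

Chart 2 median memory (MB) ≈ 150; below-median algorithms: insertion, heapsort, mergesort. Among those, heapsort has the highest runtime (ms) (≈ 4500).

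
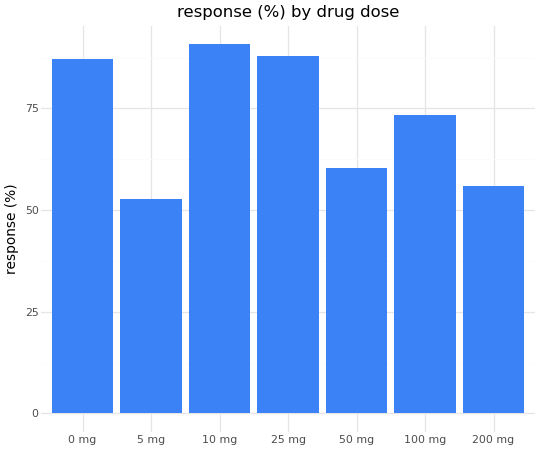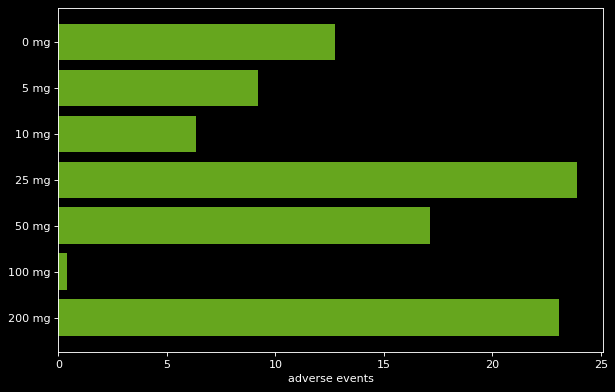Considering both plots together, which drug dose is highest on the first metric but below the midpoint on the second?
10 mg

Chart 2 median adverse events ≈ 15; below-median drug doses: 5 mg, 10 mg, 100 mg. Among those, 10 mg has the highest response (%) (≈ 90).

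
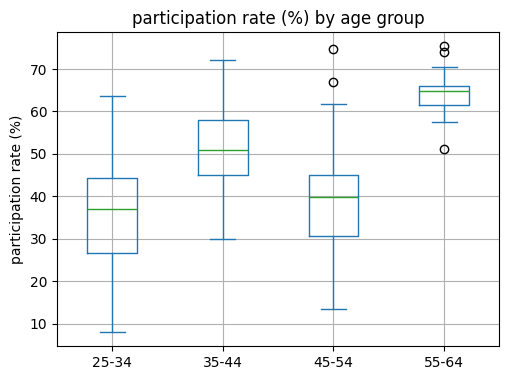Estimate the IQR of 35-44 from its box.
Q3 ≈ 60, Q1 ≈ 45; IQR ≈ 15.

≈ 15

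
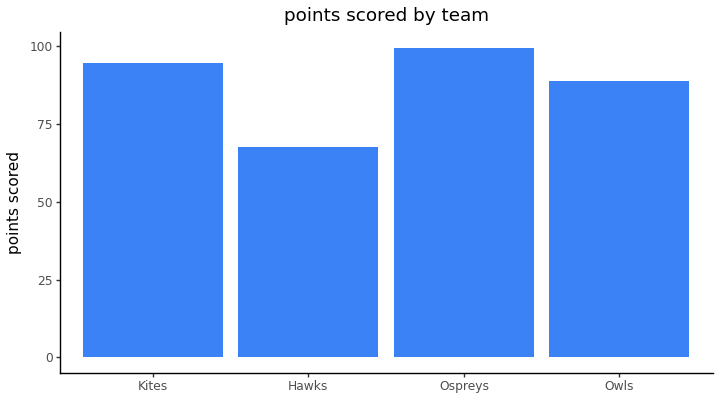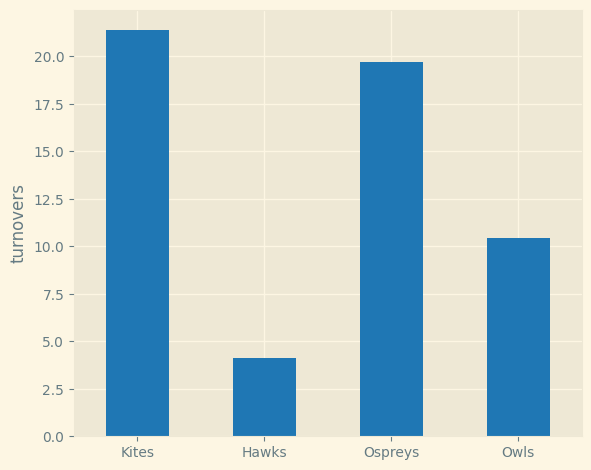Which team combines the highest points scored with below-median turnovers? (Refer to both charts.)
Owls

Chart 2 median turnovers ≈ 16; below-median teams: Hawks, Owls. Among those, Owls has the highest points scored (≈ 90).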